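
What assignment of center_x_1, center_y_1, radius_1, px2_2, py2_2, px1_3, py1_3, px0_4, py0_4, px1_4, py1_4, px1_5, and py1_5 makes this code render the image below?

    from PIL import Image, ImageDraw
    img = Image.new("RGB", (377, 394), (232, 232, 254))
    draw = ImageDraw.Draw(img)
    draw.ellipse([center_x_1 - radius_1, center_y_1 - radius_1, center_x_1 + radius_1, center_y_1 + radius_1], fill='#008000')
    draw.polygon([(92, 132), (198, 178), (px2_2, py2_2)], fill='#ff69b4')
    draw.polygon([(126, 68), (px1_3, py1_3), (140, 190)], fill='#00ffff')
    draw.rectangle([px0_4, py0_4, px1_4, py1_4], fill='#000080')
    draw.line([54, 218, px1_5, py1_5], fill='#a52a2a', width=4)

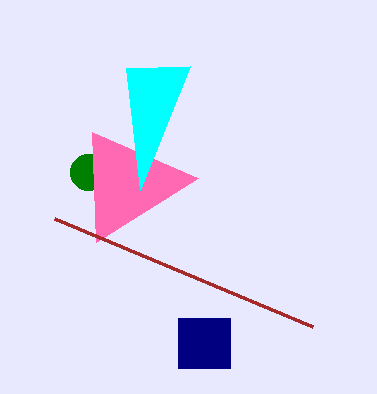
center_x_1 = 88; center_y_1 = 172; radius_1 = 18; px2_2 = 96; py2_2 = 242; px1_3 = 190; py1_3 = 66; px0_4 = 178; py0_4 = 318; px1_4 = 230; py1_4 = 368; px1_5 = 312; py1_5 = 326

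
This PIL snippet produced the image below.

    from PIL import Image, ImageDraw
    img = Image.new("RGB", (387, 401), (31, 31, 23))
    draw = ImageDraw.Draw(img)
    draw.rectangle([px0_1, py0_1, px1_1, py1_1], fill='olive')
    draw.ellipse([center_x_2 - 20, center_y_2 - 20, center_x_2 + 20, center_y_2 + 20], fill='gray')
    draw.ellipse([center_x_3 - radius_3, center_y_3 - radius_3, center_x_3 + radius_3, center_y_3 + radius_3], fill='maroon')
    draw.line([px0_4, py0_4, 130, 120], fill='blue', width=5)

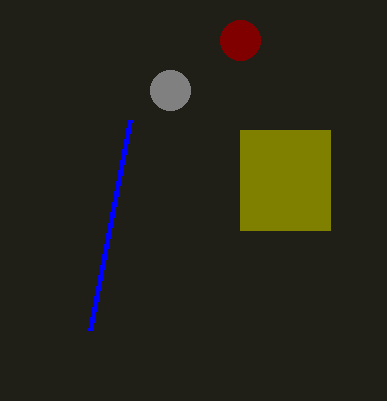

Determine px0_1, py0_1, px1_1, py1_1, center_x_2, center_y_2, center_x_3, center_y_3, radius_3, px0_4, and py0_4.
px0_1 = 240
py0_1 = 130
px1_1 = 330
py1_1 = 230
center_x_2 = 170
center_y_2 = 90
center_x_3 = 240
center_y_3 = 40
radius_3 = 20
px0_4 = 90
py0_4 = 330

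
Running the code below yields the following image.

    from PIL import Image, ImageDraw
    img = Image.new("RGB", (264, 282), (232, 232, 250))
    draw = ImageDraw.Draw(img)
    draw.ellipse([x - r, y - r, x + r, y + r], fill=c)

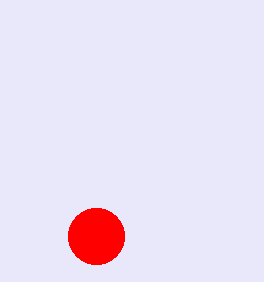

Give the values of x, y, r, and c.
x = 96
y = 236
r = 28
c = 'red'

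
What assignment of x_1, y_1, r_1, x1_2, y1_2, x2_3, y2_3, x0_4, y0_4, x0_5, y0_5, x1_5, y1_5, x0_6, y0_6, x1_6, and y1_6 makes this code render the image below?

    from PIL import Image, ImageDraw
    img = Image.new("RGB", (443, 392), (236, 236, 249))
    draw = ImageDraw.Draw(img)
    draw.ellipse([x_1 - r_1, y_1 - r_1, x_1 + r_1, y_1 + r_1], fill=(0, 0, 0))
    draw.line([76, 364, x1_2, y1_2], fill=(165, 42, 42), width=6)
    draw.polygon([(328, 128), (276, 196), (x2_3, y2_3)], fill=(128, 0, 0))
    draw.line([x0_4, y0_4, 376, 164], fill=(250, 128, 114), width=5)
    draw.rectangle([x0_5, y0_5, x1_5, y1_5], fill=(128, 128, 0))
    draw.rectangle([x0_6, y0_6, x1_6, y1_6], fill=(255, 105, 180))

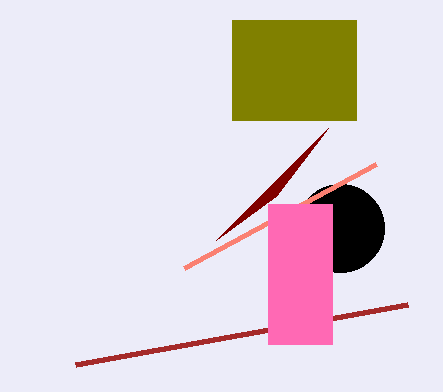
x_1 = 340
y_1 = 228
r_1 = 44
x1_2 = 408
y1_2 = 304
x2_3 = 216
y2_3 = 240
x0_4 = 184
y0_4 = 268
x0_5 = 232
y0_5 = 20
x1_5 = 356
y1_5 = 120
x0_6 = 268
y0_6 = 204
x1_6 = 332
y1_6 = 344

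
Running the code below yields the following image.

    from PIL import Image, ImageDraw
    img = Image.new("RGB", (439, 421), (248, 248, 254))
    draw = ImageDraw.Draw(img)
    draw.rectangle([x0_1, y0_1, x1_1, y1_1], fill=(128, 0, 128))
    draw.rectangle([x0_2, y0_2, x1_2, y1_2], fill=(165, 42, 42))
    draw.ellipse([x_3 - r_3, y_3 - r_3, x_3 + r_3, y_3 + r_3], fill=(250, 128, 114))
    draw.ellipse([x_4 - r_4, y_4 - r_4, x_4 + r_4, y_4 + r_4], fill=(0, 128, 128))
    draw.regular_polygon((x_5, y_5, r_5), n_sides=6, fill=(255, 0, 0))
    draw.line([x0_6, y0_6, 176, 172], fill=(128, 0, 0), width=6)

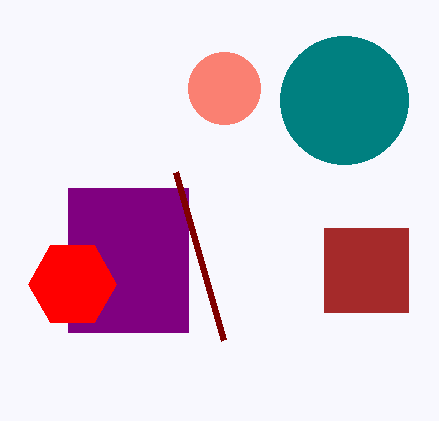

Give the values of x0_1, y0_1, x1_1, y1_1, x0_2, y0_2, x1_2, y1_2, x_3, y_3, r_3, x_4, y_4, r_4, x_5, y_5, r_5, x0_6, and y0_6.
x0_1 = 68; y0_1 = 188; x1_1 = 188; y1_1 = 332; x0_2 = 324; y0_2 = 228; x1_2 = 408; y1_2 = 312; x_3 = 224; y_3 = 88; r_3 = 36; x_4 = 344; y_4 = 100; r_4 = 64; x_5 = 72; y_5 = 284; r_5 = 44; x0_6 = 224; y0_6 = 340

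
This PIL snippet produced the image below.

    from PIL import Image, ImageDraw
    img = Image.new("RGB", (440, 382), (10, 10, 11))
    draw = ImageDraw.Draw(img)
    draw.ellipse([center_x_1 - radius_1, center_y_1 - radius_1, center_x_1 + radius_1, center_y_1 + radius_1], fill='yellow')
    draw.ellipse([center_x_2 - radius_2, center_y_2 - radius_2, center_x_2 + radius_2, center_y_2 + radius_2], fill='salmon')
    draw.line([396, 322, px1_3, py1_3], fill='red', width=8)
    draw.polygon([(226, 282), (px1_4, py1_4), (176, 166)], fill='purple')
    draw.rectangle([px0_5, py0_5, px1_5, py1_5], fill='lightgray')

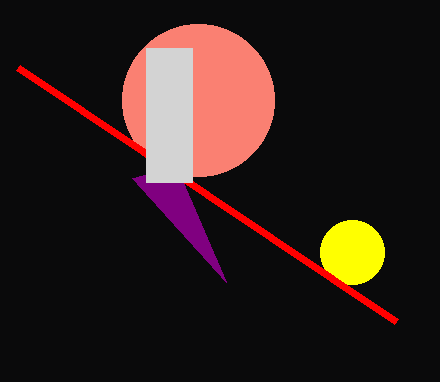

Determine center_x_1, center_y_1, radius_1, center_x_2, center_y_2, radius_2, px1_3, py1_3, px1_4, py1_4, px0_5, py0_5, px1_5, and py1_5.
center_x_1 = 352
center_y_1 = 252
radius_1 = 32
center_x_2 = 198
center_y_2 = 100
radius_2 = 76
px1_3 = 18
py1_3 = 68
px1_4 = 132
py1_4 = 178
px0_5 = 146
py0_5 = 48
px1_5 = 192
py1_5 = 182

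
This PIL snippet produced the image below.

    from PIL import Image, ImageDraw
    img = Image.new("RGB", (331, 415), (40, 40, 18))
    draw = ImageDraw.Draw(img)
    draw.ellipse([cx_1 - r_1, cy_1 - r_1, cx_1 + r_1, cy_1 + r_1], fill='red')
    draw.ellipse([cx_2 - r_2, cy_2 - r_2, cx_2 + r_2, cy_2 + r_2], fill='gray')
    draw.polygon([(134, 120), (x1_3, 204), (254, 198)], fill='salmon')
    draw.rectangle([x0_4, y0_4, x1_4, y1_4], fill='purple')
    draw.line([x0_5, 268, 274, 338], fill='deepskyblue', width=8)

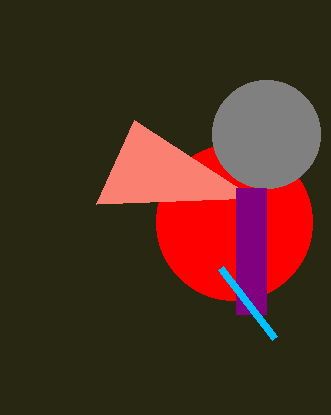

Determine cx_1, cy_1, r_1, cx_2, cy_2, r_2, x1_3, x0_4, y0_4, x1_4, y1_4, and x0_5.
cx_1 = 234, cy_1 = 222, r_1 = 78, cx_2 = 266, cy_2 = 134, r_2 = 54, x1_3 = 96, x0_4 = 236, y0_4 = 188, x1_4 = 266, y1_4 = 314, x0_5 = 220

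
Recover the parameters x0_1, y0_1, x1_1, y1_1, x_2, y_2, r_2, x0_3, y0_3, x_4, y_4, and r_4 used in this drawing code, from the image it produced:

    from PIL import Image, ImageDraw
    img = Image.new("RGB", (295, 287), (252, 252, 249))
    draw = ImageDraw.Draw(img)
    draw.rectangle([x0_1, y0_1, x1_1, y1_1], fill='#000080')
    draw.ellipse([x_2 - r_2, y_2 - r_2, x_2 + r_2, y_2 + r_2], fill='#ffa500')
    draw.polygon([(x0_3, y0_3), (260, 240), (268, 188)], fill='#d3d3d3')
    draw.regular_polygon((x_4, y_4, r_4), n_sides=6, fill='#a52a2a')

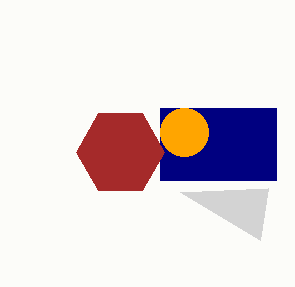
x0_1 = 160
y0_1 = 108
x1_1 = 276
y1_1 = 180
x_2 = 184
y_2 = 132
r_2 = 24
x0_3 = 180
y0_3 = 192
x_4 = 120
y_4 = 152
r_4 = 44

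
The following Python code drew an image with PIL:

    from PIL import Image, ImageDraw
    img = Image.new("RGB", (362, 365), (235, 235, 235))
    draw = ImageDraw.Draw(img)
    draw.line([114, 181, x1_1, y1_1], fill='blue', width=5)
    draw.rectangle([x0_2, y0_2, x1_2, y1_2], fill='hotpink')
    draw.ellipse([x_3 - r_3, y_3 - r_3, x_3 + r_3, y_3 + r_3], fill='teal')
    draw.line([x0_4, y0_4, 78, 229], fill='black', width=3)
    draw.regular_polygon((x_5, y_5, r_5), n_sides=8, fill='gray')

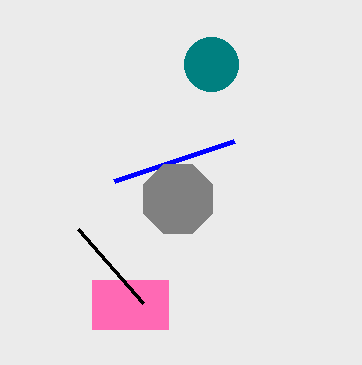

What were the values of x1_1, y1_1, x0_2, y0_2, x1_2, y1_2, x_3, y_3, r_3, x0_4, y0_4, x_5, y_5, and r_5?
x1_1 = 234, y1_1 = 141, x0_2 = 92, y0_2 = 280, x1_2 = 168, y1_2 = 329, x_3 = 211, y_3 = 64, r_3 = 27, x0_4 = 143, y0_4 = 303, x_5 = 178, y_5 = 199, r_5 = 37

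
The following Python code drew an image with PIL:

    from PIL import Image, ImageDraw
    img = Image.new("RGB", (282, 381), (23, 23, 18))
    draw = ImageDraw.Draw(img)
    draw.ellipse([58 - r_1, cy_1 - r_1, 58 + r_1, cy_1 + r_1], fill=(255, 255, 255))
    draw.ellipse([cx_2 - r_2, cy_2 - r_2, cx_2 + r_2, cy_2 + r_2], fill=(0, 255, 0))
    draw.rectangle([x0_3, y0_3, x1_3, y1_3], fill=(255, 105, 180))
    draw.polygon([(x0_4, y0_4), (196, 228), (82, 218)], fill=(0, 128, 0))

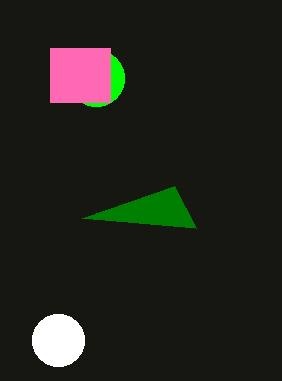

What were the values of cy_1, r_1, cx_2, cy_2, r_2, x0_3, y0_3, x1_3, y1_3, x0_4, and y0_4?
cy_1 = 340, r_1 = 26, cx_2 = 96, cy_2 = 78, r_2 = 28, x0_3 = 50, y0_3 = 48, x1_3 = 110, y1_3 = 102, x0_4 = 174, y0_4 = 186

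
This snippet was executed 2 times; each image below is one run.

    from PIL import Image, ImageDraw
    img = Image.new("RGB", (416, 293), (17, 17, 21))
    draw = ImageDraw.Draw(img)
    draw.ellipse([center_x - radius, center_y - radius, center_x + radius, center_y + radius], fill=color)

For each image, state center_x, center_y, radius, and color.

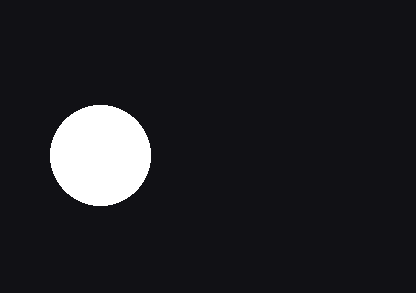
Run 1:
center_x = 100, center_y = 155, radius = 50, color = 'white'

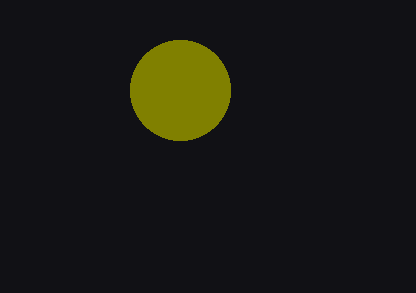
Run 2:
center_x = 180; center_y = 90; radius = 50; color = 'olive'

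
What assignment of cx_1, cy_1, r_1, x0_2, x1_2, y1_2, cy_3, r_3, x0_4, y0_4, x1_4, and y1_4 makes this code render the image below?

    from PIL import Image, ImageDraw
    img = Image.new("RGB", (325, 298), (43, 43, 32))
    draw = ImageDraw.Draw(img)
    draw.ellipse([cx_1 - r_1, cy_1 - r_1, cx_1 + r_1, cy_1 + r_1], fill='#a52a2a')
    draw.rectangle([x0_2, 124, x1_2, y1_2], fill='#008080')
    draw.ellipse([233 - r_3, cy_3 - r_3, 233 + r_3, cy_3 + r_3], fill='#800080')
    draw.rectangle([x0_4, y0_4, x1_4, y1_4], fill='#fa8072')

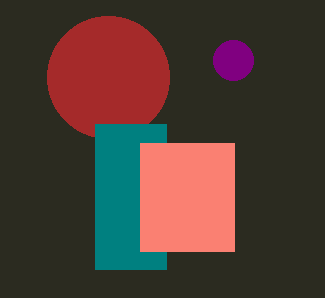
cx_1 = 108; cy_1 = 77; r_1 = 61; x0_2 = 95; x1_2 = 166; y1_2 = 269; cy_3 = 60; r_3 = 20; x0_4 = 140; y0_4 = 143; x1_4 = 234; y1_4 = 251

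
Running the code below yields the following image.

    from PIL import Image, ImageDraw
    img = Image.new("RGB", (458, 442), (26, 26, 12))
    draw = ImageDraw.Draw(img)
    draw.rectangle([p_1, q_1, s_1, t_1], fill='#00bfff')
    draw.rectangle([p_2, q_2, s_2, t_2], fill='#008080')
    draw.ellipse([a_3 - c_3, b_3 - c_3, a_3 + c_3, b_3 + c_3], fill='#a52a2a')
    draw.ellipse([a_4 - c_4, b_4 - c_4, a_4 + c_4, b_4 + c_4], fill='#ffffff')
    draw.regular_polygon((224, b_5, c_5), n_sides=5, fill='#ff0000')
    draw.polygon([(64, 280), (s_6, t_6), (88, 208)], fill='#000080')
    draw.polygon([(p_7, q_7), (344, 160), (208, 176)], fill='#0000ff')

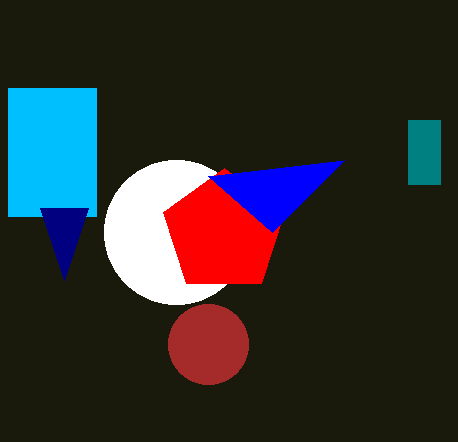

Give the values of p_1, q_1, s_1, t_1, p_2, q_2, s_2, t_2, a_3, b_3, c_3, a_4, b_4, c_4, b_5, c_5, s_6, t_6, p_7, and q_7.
p_1 = 8; q_1 = 88; s_1 = 96; t_1 = 216; p_2 = 408; q_2 = 120; s_2 = 440; t_2 = 184; a_3 = 208; b_3 = 344; c_3 = 40; a_4 = 176; b_4 = 232; c_4 = 72; b_5 = 232; c_5 = 64; s_6 = 40; t_6 = 208; p_7 = 272; q_7 = 232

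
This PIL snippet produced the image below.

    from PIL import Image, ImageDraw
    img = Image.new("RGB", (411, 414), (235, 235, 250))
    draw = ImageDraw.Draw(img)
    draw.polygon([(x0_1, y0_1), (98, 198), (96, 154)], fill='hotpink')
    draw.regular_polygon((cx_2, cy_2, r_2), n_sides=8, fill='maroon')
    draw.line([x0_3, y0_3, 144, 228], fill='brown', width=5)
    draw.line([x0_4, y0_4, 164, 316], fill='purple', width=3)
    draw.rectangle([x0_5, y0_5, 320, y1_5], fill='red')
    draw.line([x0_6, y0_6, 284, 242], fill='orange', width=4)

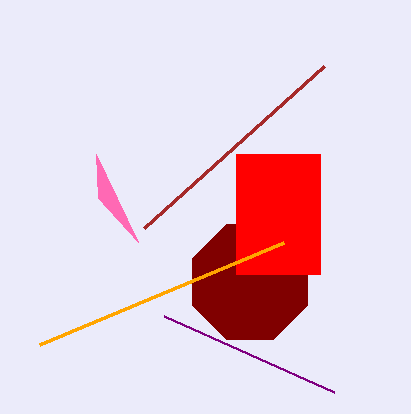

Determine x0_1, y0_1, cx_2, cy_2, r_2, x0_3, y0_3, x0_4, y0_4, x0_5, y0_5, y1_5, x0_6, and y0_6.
x0_1 = 138
y0_1 = 242
cx_2 = 250
cy_2 = 282
r_2 = 62
x0_3 = 324
y0_3 = 66
x0_4 = 334
y0_4 = 392
x0_5 = 236
y0_5 = 154
y1_5 = 274
x0_6 = 40
y0_6 = 344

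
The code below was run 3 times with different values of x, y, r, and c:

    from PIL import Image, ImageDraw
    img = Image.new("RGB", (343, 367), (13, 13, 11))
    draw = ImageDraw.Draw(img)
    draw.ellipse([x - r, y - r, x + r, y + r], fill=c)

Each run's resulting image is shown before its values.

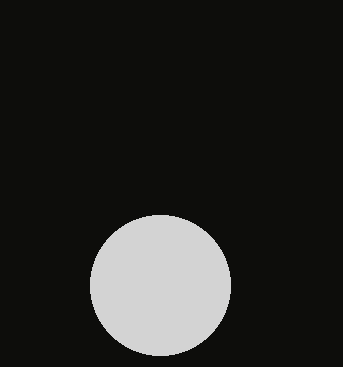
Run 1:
x = 160; y = 285; r = 70; c = 'lightgray'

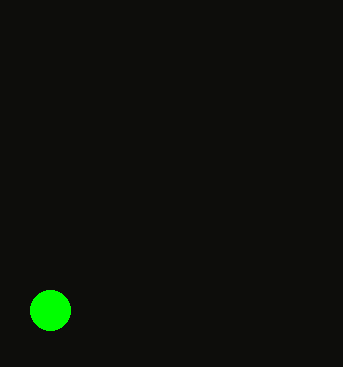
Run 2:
x = 50, y = 310, r = 20, c = 'lime'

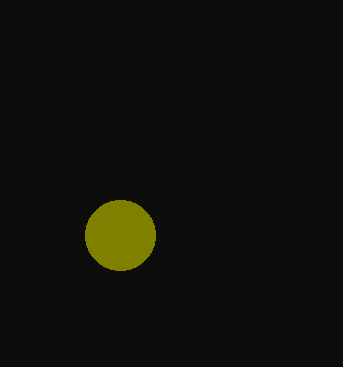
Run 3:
x = 120
y = 235
r = 35
c = 'olive'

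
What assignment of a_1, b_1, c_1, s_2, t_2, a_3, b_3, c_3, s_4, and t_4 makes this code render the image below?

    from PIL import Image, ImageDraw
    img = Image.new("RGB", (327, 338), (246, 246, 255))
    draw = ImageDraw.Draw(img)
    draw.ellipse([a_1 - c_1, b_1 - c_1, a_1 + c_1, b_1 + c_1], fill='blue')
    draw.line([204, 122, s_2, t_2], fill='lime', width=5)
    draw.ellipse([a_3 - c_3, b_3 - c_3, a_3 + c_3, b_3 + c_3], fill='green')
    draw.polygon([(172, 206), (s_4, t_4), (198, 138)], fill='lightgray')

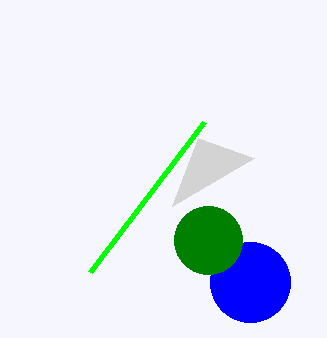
a_1 = 250, b_1 = 282, c_1 = 40, s_2 = 90, t_2 = 272, a_3 = 208, b_3 = 240, c_3 = 34, s_4 = 254, t_4 = 158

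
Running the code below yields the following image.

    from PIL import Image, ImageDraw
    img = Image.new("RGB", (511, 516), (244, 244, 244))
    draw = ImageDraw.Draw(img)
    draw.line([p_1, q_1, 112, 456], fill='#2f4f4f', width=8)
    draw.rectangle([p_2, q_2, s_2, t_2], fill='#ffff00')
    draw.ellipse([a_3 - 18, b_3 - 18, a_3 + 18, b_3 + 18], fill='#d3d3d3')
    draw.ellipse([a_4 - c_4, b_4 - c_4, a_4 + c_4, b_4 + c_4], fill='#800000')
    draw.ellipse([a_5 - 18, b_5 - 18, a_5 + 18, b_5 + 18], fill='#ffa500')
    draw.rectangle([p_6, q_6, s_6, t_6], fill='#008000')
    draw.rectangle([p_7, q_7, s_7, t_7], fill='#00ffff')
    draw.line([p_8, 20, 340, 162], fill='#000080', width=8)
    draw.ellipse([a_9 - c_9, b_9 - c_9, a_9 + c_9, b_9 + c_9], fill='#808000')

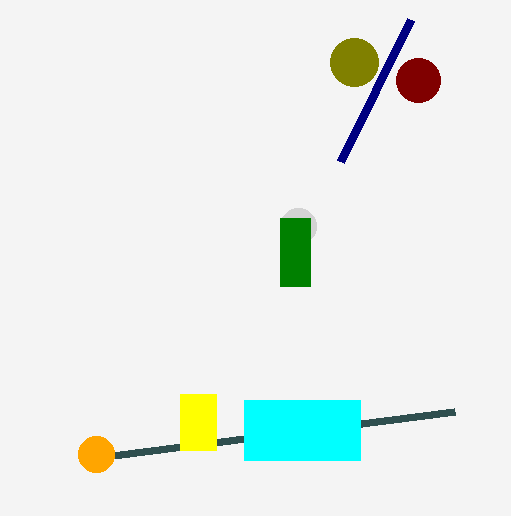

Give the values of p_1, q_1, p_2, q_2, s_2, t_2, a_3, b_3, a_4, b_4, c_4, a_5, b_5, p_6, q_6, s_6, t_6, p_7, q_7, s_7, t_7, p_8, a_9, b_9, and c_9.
p_1 = 454; q_1 = 412; p_2 = 180; q_2 = 394; s_2 = 216; t_2 = 450; a_3 = 298; b_3 = 226; a_4 = 418; b_4 = 80; c_4 = 22; a_5 = 96; b_5 = 454; p_6 = 280; q_6 = 218; s_6 = 310; t_6 = 286; p_7 = 244; q_7 = 400; s_7 = 360; t_7 = 460; p_8 = 410; a_9 = 354; b_9 = 62; c_9 = 24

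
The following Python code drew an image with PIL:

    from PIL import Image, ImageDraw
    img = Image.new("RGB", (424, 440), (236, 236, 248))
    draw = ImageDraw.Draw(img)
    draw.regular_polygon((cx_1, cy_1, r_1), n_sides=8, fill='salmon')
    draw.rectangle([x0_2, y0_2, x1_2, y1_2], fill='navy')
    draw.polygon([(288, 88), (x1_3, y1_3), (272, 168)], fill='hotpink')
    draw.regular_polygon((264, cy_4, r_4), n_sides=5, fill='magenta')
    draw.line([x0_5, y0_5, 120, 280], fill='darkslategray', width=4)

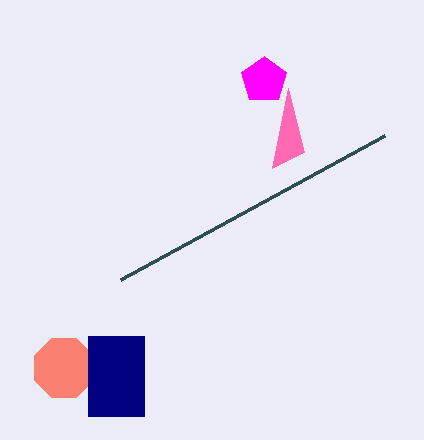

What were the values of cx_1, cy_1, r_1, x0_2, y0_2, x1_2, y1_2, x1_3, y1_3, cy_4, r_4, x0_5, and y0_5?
cx_1 = 64; cy_1 = 368; r_1 = 32; x0_2 = 88; y0_2 = 336; x1_2 = 144; y1_2 = 416; x1_3 = 304; y1_3 = 152; cy_4 = 80; r_4 = 24; x0_5 = 384; y0_5 = 136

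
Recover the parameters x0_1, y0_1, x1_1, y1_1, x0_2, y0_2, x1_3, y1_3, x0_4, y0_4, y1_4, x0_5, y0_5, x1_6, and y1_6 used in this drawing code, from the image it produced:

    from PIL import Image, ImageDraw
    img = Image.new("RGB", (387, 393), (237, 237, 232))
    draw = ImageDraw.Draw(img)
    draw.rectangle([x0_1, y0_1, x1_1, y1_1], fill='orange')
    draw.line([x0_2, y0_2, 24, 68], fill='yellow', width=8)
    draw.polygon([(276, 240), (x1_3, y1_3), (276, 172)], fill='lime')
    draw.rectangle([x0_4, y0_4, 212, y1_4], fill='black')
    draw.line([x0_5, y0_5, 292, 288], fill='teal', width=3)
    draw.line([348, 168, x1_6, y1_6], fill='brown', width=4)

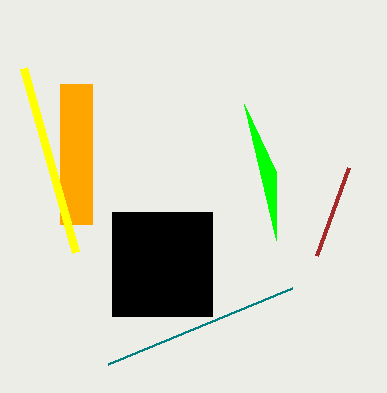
x0_1 = 60
y0_1 = 84
x1_1 = 92
y1_1 = 224
x0_2 = 76
y0_2 = 252
x1_3 = 244
y1_3 = 104
x0_4 = 112
y0_4 = 212
y1_4 = 316
x0_5 = 108
y0_5 = 364
x1_6 = 316
y1_6 = 256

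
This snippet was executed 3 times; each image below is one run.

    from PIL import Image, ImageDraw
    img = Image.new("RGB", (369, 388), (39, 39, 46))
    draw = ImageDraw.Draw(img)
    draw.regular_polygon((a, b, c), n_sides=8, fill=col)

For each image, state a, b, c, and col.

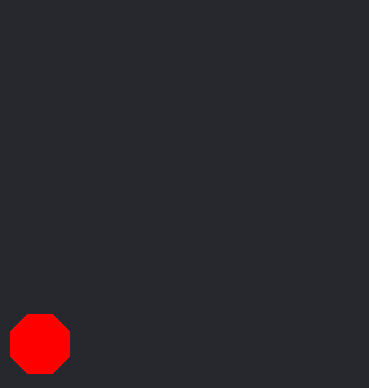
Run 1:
a = 40, b = 344, c = 32, col = 'red'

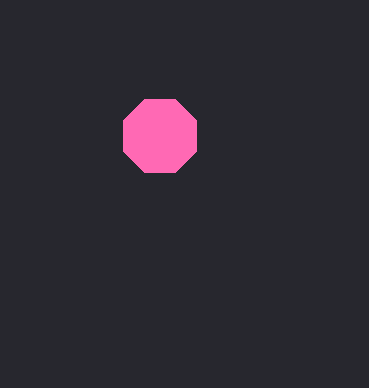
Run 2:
a = 160; b = 136; c = 40; col = 'hotpink'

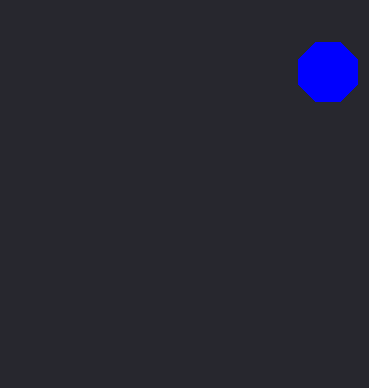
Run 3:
a = 328; b = 72; c = 32; col = 'blue'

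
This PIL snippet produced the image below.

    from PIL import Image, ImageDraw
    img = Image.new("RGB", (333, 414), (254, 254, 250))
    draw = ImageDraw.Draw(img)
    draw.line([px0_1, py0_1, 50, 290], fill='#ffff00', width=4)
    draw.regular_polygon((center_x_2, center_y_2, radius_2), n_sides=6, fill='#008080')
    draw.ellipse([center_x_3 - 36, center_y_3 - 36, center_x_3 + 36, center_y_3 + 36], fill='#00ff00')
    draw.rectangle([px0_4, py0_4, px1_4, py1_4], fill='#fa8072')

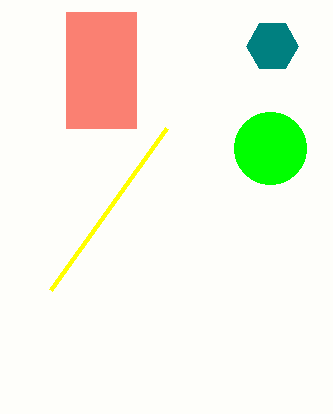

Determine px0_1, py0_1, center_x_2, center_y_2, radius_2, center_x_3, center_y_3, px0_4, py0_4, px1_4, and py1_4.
px0_1 = 166
py0_1 = 128
center_x_2 = 272
center_y_2 = 46
radius_2 = 26
center_x_3 = 270
center_y_3 = 148
px0_4 = 66
py0_4 = 12
px1_4 = 136
py1_4 = 128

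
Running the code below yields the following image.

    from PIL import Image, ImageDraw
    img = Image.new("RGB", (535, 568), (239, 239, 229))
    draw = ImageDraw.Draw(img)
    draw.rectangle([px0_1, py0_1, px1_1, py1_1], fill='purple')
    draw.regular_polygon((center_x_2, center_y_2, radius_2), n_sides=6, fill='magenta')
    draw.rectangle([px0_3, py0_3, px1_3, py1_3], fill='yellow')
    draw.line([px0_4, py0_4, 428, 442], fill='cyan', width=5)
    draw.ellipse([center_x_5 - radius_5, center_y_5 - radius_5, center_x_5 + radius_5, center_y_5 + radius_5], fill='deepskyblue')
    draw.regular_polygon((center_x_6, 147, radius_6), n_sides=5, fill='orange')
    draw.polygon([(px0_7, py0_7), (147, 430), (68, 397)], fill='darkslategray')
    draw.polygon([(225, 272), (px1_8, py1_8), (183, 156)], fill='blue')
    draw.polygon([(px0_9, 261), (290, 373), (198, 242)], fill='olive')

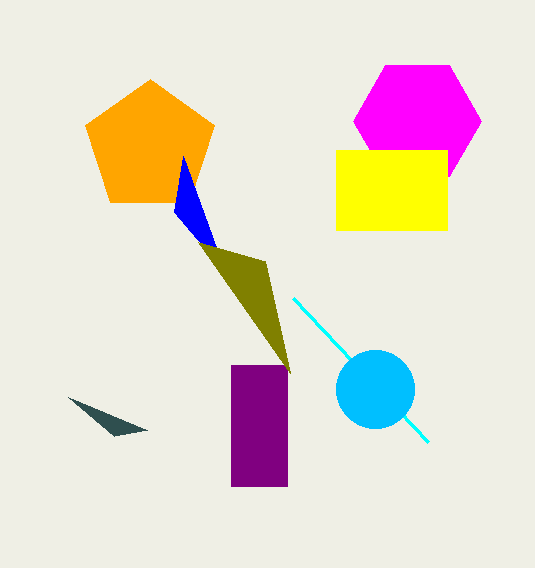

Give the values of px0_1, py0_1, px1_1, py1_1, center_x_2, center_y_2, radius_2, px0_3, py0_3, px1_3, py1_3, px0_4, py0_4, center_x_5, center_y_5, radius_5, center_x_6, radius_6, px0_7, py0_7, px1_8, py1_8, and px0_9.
px0_1 = 231, py0_1 = 365, px1_1 = 287, py1_1 = 486, center_x_2 = 417, center_y_2 = 121, radius_2 = 64, px0_3 = 336, py0_3 = 150, px1_3 = 447, py1_3 = 230, px0_4 = 293, py0_4 = 298, center_x_5 = 375, center_y_5 = 389, radius_5 = 39, center_x_6 = 150, radius_6 = 68, px0_7 = 114, py0_7 = 436, px1_8 = 174, py1_8 = 212, px0_9 = 265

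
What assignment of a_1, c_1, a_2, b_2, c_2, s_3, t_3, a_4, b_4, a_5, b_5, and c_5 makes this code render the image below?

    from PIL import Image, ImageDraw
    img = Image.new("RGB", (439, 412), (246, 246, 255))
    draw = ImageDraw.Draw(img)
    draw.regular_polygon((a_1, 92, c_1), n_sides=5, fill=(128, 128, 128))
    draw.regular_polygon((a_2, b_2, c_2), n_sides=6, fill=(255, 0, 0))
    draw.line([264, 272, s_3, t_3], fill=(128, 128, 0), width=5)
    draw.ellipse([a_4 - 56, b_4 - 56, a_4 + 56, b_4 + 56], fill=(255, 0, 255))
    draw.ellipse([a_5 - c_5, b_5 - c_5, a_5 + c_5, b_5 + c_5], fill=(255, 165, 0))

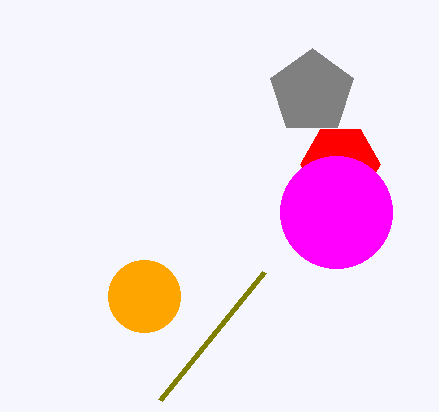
a_1 = 312; c_1 = 44; a_2 = 340; b_2 = 164; c_2 = 40; s_3 = 160; t_3 = 400; a_4 = 336; b_4 = 212; a_5 = 144; b_5 = 296; c_5 = 36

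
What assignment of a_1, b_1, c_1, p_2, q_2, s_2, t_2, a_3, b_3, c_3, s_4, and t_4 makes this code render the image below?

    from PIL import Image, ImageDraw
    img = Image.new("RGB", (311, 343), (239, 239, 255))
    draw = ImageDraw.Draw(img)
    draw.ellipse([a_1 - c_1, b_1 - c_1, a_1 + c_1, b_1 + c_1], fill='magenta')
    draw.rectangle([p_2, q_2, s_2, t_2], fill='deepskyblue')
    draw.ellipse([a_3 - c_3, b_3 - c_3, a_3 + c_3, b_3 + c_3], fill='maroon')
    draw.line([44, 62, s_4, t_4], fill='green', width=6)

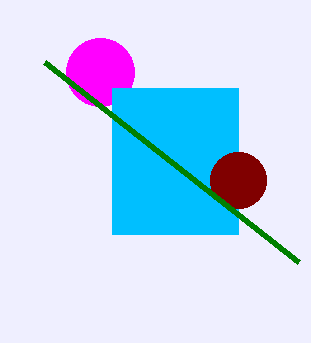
a_1 = 100; b_1 = 72; c_1 = 34; p_2 = 112; q_2 = 88; s_2 = 238; t_2 = 234; a_3 = 238; b_3 = 180; c_3 = 28; s_4 = 298; t_4 = 262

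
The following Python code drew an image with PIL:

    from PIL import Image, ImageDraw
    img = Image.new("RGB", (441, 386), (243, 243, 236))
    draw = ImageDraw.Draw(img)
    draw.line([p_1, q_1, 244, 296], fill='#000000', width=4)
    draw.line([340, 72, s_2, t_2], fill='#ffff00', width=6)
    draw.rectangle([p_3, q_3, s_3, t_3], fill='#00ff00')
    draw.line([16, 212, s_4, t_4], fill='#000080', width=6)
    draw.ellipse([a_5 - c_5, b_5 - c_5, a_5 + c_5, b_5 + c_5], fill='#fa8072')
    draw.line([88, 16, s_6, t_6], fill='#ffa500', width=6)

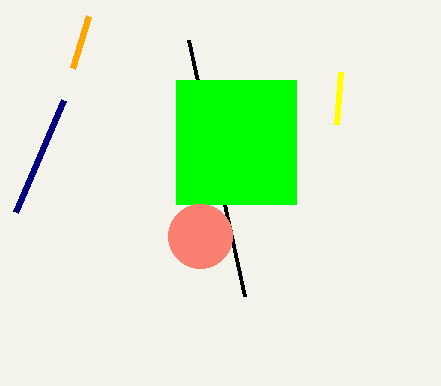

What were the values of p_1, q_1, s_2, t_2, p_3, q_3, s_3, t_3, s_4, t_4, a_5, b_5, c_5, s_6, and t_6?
p_1 = 188, q_1 = 40, s_2 = 336, t_2 = 124, p_3 = 176, q_3 = 80, s_3 = 296, t_3 = 204, s_4 = 64, t_4 = 100, a_5 = 200, b_5 = 236, c_5 = 32, s_6 = 72, t_6 = 68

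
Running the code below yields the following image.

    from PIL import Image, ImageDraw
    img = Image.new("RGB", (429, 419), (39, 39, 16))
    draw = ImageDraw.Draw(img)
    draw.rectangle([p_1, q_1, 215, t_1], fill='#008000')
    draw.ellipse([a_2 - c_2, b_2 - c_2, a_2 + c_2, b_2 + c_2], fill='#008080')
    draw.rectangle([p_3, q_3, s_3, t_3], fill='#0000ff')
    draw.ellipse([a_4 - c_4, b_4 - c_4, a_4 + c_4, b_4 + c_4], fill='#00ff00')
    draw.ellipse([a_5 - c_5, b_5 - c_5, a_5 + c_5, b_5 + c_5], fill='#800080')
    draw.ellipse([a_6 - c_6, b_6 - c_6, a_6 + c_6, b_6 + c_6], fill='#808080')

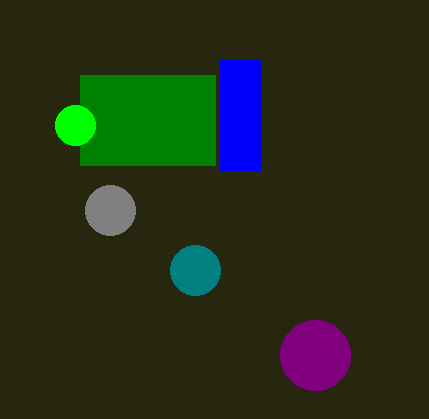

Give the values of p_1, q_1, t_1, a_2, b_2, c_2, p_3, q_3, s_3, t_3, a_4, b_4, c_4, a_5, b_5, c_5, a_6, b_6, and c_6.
p_1 = 80; q_1 = 75; t_1 = 165; a_2 = 195; b_2 = 270; c_2 = 25; p_3 = 220; q_3 = 60; s_3 = 260; t_3 = 170; a_4 = 75; b_4 = 125; c_4 = 20; a_5 = 315; b_5 = 355; c_5 = 35; a_6 = 110; b_6 = 210; c_6 = 25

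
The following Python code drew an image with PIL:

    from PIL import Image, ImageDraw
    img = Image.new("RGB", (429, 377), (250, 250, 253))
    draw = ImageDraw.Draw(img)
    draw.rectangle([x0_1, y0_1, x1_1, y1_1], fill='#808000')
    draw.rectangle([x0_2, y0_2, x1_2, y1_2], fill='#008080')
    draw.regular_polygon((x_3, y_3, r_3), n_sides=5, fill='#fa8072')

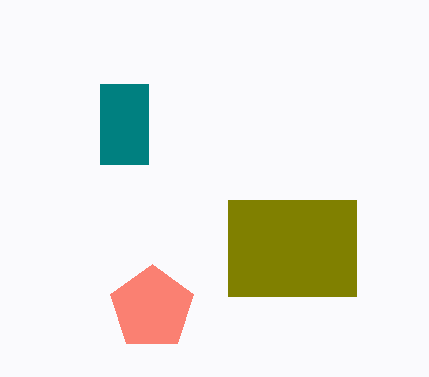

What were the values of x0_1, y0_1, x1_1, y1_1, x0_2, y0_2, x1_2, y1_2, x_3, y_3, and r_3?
x0_1 = 228
y0_1 = 200
x1_1 = 356
y1_1 = 296
x0_2 = 100
y0_2 = 84
x1_2 = 148
y1_2 = 164
x_3 = 152
y_3 = 308
r_3 = 44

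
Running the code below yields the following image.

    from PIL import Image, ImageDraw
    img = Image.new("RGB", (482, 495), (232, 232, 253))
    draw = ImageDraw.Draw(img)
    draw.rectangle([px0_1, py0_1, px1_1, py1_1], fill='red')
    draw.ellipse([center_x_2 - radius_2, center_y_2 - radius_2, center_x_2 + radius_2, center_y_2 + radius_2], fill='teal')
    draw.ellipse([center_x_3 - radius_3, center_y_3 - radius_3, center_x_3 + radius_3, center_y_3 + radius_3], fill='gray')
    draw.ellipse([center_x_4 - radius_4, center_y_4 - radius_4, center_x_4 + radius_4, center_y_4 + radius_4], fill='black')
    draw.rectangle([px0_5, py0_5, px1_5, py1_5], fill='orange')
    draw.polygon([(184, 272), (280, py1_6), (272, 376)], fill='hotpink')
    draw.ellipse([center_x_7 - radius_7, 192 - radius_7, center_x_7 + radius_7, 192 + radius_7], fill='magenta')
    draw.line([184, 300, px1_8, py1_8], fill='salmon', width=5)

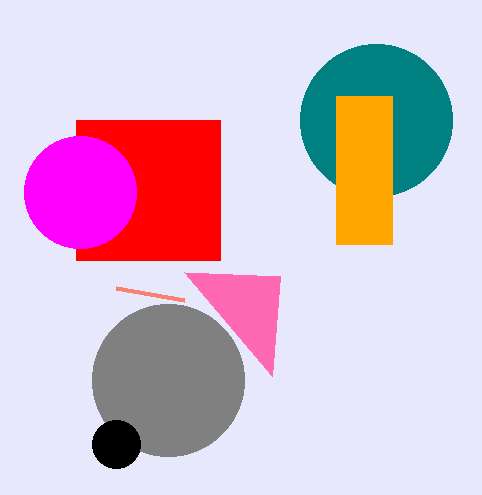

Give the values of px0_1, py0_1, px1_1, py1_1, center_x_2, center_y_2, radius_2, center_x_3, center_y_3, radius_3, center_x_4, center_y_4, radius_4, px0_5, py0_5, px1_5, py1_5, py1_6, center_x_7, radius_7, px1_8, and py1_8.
px0_1 = 76; py0_1 = 120; px1_1 = 220; py1_1 = 260; center_x_2 = 376; center_y_2 = 120; radius_2 = 76; center_x_3 = 168; center_y_3 = 380; radius_3 = 76; center_x_4 = 116; center_y_4 = 444; radius_4 = 24; px0_5 = 336; py0_5 = 96; px1_5 = 392; py1_5 = 244; py1_6 = 276; center_x_7 = 80; radius_7 = 56; px1_8 = 116; py1_8 = 288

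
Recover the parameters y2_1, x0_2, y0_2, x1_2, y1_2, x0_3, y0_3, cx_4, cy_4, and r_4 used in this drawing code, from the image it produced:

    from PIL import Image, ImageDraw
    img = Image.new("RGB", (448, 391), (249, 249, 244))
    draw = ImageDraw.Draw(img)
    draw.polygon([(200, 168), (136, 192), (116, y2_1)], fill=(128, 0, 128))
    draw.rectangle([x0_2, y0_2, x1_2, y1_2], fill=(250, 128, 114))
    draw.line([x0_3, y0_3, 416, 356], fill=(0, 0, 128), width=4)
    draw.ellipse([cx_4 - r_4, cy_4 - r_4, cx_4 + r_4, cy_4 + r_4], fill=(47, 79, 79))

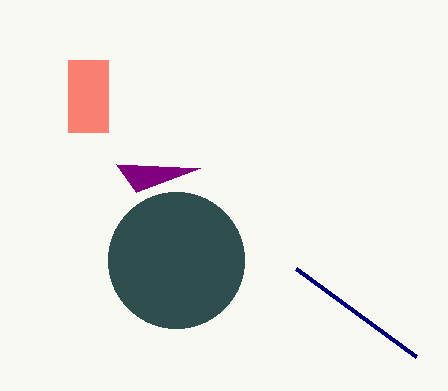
y2_1 = 164; x0_2 = 68; y0_2 = 60; x1_2 = 108; y1_2 = 132; x0_3 = 296; y0_3 = 268; cx_4 = 176; cy_4 = 260; r_4 = 68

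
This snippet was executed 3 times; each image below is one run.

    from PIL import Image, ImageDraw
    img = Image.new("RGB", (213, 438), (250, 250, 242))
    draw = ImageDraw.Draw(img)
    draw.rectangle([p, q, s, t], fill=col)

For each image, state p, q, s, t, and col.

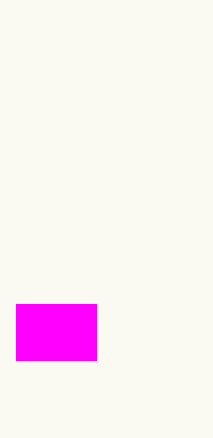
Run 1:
p = 16
q = 304
s = 96
t = 360
col = 'magenta'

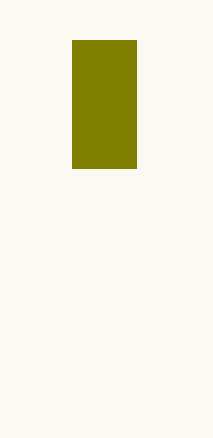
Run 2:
p = 72, q = 40, s = 136, t = 168, col = 'olive'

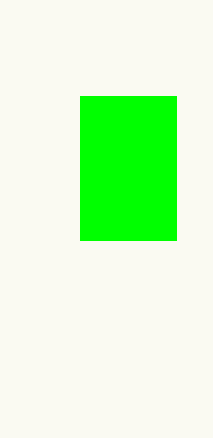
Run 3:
p = 80, q = 96, s = 176, t = 240, col = 'lime'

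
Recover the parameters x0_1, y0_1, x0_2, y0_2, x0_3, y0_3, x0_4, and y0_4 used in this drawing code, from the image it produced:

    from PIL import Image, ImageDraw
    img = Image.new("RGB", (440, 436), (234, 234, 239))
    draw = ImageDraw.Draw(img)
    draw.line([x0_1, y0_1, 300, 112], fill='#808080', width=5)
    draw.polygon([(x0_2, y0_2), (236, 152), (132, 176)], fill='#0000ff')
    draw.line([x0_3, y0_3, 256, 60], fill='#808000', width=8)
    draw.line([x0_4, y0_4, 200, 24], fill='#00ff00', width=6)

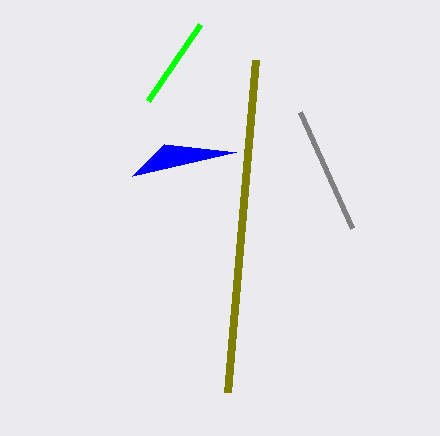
x0_1 = 352, y0_1 = 228, x0_2 = 164, y0_2 = 144, x0_3 = 228, y0_3 = 392, x0_4 = 148, y0_4 = 100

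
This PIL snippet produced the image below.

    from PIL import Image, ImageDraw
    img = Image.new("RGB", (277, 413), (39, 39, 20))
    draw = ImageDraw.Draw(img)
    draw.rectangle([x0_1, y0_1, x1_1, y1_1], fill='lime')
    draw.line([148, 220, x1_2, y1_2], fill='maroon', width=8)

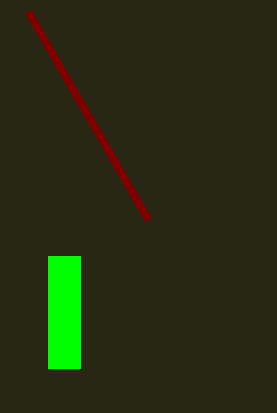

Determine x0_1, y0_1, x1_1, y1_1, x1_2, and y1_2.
x0_1 = 48, y0_1 = 256, x1_1 = 80, y1_1 = 368, x1_2 = 28, y1_2 = 12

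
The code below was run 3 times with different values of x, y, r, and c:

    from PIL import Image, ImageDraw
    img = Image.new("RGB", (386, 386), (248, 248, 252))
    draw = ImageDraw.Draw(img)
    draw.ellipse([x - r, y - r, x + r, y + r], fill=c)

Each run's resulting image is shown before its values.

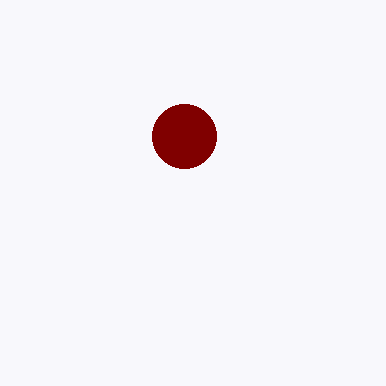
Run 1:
x = 184; y = 136; r = 32; c = 'maroon'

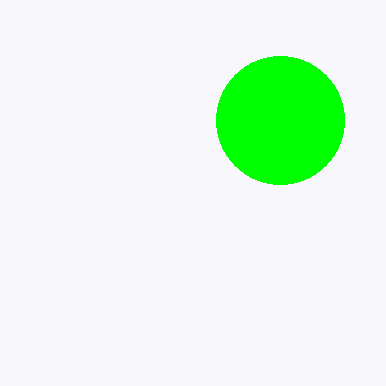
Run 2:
x = 280, y = 120, r = 64, c = 'lime'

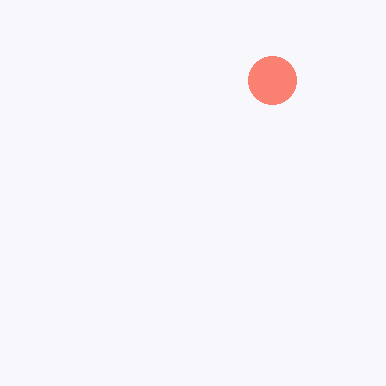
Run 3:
x = 272; y = 80; r = 24; c = 'salmon'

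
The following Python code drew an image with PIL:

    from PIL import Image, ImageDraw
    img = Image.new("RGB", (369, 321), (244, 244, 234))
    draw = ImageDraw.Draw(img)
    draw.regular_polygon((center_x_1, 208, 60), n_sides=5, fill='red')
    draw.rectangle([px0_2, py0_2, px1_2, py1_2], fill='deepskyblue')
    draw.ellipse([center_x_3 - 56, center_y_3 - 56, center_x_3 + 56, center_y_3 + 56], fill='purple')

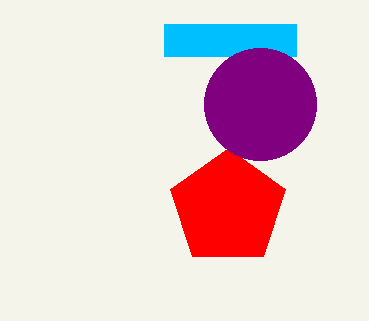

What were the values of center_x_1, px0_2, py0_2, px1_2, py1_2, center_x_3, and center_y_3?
center_x_1 = 228, px0_2 = 164, py0_2 = 24, px1_2 = 296, py1_2 = 56, center_x_3 = 260, center_y_3 = 104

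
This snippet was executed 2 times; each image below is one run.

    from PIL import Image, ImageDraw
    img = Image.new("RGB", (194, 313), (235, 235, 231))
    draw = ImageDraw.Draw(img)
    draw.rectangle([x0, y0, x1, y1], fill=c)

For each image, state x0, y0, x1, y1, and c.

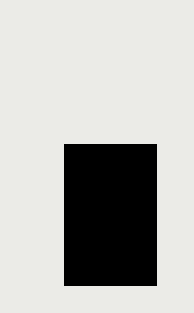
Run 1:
x0 = 64, y0 = 144, x1 = 156, y1 = 285, c = 'black'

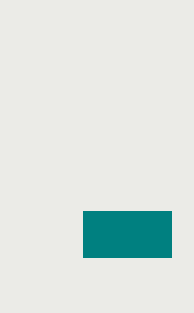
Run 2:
x0 = 83, y0 = 211, x1 = 171, y1 = 257, c = 'teal'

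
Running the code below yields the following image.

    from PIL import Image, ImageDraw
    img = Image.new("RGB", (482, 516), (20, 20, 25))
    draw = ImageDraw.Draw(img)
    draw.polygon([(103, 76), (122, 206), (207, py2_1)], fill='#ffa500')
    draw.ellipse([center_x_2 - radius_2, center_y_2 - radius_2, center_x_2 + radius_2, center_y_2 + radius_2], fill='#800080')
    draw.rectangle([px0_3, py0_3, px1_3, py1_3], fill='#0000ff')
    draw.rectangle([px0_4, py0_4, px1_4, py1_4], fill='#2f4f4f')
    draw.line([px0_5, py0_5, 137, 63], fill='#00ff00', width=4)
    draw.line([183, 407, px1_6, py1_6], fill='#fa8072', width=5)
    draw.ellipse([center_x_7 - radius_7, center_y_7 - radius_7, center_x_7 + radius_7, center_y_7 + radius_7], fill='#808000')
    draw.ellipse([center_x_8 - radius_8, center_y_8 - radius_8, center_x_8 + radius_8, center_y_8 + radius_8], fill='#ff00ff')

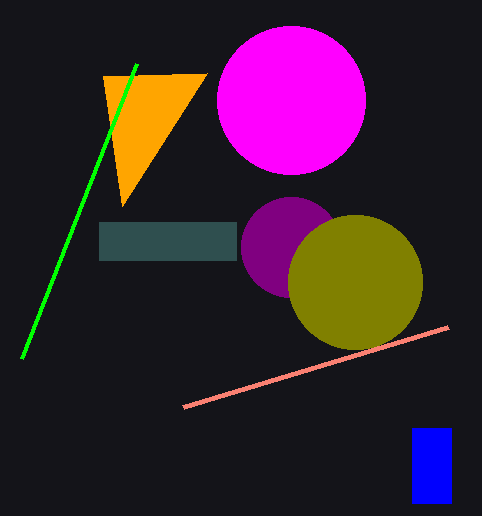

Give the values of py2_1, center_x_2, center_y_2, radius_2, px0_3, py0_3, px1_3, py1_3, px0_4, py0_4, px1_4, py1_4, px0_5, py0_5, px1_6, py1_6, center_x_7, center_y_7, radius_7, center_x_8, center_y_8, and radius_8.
py2_1 = 73
center_x_2 = 291
center_y_2 = 247
radius_2 = 50
px0_3 = 412
py0_3 = 428
px1_3 = 451
py1_3 = 503
px0_4 = 99
py0_4 = 222
px1_4 = 236
py1_4 = 260
px0_5 = 22
py0_5 = 358
px1_6 = 448
py1_6 = 327
center_x_7 = 355
center_y_7 = 282
radius_7 = 67
center_x_8 = 291
center_y_8 = 100
radius_8 = 74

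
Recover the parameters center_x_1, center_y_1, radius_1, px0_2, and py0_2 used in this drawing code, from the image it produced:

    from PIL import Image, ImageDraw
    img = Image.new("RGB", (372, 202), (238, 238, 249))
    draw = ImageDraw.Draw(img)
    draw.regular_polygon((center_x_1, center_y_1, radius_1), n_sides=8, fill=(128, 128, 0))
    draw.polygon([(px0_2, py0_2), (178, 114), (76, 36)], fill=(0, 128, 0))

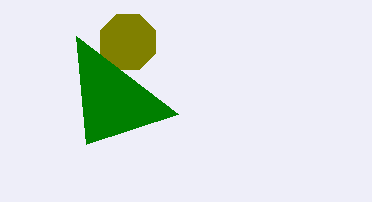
center_x_1 = 128
center_y_1 = 42
radius_1 = 30
px0_2 = 86
py0_2 = 144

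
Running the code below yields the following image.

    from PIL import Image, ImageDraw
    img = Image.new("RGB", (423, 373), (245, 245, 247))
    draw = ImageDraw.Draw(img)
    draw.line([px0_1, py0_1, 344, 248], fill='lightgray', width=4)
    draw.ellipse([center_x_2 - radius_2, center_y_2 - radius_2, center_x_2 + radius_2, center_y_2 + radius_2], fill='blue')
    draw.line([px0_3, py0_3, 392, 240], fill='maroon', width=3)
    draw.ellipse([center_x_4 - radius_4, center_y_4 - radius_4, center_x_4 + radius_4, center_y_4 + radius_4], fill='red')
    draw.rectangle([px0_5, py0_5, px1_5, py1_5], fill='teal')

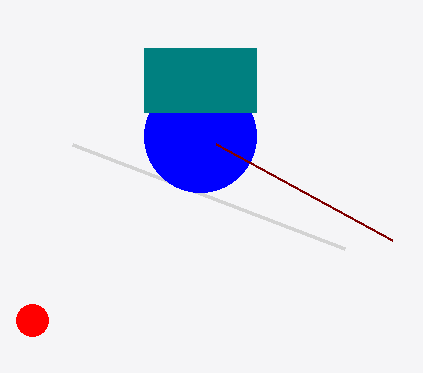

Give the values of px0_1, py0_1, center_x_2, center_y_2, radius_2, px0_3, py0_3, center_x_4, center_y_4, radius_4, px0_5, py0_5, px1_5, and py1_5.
px0_1 = 72
py0_1 = 144
center_x_2 = 200
center_y_2 = 136
radius_2 = 56
px0_3 = 216
py0_3 = 144
center_x_4 = 32
center_y_4 = 320
radius_4 = 16
px0_5 = 144
py0_5 = 48
px1_5 = 256
py1_5 = 112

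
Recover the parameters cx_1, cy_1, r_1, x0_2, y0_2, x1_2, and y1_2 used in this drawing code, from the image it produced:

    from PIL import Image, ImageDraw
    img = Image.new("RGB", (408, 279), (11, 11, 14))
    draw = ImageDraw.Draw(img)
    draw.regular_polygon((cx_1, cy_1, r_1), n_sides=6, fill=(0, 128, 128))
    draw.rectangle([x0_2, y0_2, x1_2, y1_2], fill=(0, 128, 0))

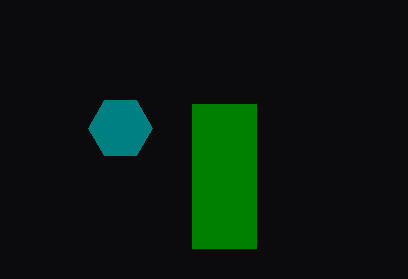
cx_1 = 120; cy_1 = 128; r_1 = 32; x0_2 = 192; y0_2 = 104; x1_2 = 256; y1_2 = 248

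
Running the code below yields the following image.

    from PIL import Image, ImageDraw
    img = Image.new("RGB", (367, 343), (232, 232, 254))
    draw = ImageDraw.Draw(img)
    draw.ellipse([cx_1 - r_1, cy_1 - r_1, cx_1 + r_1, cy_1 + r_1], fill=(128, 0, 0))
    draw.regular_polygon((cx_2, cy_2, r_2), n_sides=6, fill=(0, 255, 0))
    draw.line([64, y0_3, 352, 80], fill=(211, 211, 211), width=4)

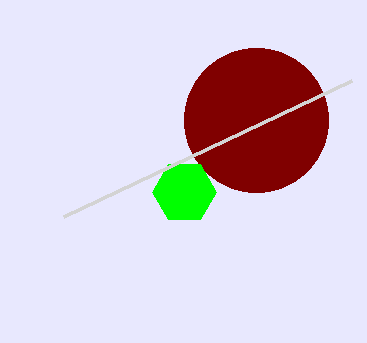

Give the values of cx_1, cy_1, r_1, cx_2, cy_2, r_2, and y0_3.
cx_1 = 256; cy_1 = 120; r_1 = 72; cx_2 = 184; cy_2 = 192; r_2 = 32; y0_3 = 216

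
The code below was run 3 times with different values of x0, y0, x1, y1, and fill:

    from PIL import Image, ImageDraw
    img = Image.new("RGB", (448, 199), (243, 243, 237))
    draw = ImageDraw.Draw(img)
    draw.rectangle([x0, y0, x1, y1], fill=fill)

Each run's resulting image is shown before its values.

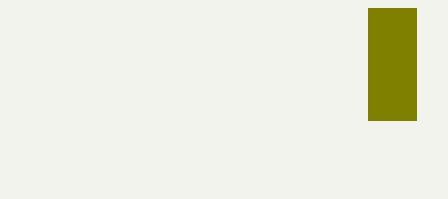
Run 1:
x0 = 368; y0 = 8; x1 = 416; y1 = 120; fill = 'olive'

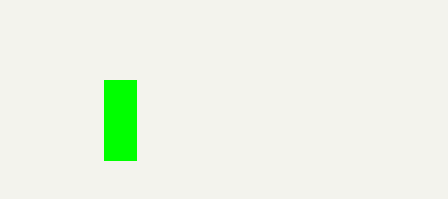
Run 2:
x0 = 104, y0 = 80, x1 = 136, y1 = 160, fill = 'lime'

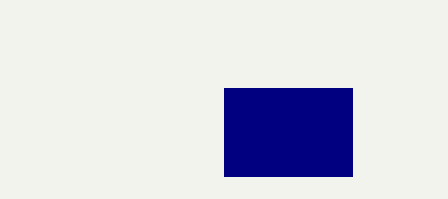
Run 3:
x0 = 224
y0 = 88
x1 = 352
y1 = 176
fill = 'navy'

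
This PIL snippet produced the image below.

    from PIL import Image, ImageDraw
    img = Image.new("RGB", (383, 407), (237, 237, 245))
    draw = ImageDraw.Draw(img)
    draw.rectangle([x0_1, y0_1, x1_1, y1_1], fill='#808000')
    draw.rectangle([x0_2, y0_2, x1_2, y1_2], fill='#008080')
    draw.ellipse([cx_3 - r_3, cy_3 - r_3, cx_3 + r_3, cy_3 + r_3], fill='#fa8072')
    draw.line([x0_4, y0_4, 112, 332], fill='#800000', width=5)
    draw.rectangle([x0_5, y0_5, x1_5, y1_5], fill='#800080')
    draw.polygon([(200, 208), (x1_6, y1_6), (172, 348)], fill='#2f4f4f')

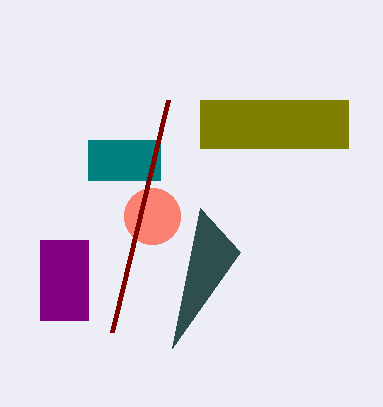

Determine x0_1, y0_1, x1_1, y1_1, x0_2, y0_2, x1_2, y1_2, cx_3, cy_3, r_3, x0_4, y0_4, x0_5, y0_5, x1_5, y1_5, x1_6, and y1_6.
x0_1 = 200, y0_1 = 100, x1_1 = 348, y1_1 = 148, x0_2 = 88, y0_2 = 140, x1_2 = 160, y1_2 = 180, cx_3 = 152, cy_3 = 216, r_3 = 28, x0_4 = 168, y0_4 = 100, x0_5 = 40, y0_5 = 240, x1_5 = 88, y1_5 = 320, x1_6 = 240, y1_6 = 252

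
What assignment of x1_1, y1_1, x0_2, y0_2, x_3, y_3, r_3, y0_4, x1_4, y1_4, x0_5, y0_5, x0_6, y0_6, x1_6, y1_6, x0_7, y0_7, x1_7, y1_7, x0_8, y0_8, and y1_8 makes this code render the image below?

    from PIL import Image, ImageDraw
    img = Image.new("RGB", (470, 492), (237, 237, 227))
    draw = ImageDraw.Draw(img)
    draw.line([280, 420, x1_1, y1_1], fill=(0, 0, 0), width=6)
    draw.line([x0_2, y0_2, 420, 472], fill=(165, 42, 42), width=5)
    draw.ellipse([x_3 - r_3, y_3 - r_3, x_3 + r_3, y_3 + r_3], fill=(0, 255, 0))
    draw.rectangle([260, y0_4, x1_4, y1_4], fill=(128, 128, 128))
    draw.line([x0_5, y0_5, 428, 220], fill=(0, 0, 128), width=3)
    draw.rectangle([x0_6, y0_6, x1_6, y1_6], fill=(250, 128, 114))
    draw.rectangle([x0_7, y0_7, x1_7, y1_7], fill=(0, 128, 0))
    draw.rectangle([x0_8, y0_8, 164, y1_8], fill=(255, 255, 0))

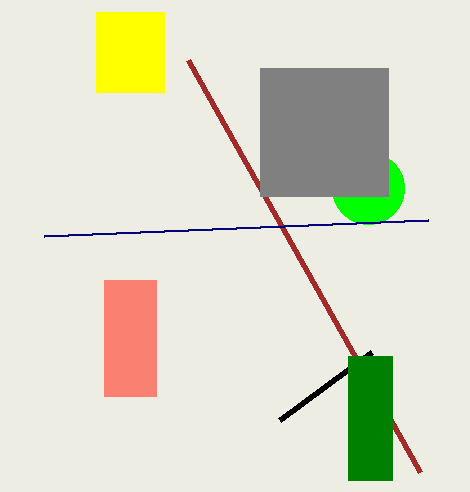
x1_1 = 372, y1_1 = 352, x0_2 = 188, y0_2 = 60, x_3 = 368, y_3 = 188, r_3 = 36, y0_4 = 68, x1_4 = 388, y1_4 = 196, x0_5 = 44, y0_5 = 236, x0_6 = 104, y0_6 = 280, x1_6 = 156, y1_6 = 396, x0_7 = 348, y0_7 = 356, x1_7 = 392, y1_7 = 480, x0_8 = 96, y0_8 = 12, y1_8 = 92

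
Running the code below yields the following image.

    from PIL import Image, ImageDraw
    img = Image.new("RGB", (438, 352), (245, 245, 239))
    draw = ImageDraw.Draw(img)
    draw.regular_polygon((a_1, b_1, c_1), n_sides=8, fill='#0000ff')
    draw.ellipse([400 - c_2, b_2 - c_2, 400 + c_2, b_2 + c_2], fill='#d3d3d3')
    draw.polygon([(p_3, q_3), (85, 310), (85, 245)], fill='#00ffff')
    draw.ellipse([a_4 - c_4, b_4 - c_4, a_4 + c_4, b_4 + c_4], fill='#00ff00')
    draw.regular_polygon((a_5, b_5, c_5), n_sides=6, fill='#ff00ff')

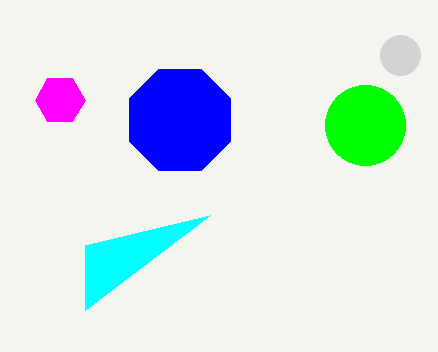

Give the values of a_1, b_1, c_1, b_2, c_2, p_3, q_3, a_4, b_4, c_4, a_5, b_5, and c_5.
a_1 = 180, b_1 = 120, c_1 = 55, b_2 = 55, c_2 = 20, p_3 = 210, q_3 = 215, a_4 = 365, b_4 = 125, c_4 = 40, a_5 = 60, b_5 = 100, c_5 = 25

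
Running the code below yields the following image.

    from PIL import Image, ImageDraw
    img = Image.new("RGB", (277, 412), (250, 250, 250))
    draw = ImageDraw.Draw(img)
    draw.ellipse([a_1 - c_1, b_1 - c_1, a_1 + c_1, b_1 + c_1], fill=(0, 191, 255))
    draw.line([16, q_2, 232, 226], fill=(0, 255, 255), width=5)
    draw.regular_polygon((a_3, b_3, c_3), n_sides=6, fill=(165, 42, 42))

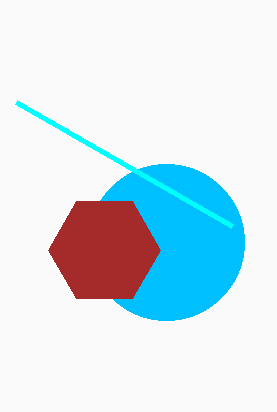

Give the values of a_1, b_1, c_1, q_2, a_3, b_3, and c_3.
a_1 = 166
b_1 = 242
c_1 = 78
q_2 = 102
a_3 = 104
b_3 = 250
c_3 = 56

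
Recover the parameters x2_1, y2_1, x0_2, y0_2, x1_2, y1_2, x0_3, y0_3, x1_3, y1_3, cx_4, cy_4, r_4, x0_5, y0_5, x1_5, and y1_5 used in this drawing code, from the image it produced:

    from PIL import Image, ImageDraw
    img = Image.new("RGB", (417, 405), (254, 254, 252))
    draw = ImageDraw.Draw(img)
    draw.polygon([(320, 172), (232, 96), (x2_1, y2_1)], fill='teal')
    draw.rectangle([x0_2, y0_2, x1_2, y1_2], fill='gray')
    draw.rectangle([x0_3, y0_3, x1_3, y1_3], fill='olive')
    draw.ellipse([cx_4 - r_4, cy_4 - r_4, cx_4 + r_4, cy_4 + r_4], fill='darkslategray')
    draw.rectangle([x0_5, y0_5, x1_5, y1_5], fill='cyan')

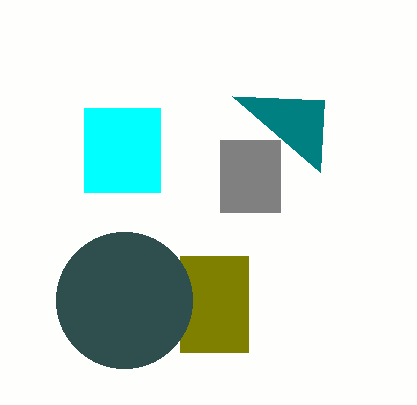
x2_1 = 324, y2_1 = 100, x0_2 = 220, y0_2 = 140, x1_2 = 280, y1_2 = 212, x0_3 = 180, y0_3 = 256, x1_3 = 248, y1_3 = 352, cx_4 = 124, cy_4 = 300, r_4 = 68, x0_5 = 84, y0_5 = 108, x1_5 = 160, y1_5 = 192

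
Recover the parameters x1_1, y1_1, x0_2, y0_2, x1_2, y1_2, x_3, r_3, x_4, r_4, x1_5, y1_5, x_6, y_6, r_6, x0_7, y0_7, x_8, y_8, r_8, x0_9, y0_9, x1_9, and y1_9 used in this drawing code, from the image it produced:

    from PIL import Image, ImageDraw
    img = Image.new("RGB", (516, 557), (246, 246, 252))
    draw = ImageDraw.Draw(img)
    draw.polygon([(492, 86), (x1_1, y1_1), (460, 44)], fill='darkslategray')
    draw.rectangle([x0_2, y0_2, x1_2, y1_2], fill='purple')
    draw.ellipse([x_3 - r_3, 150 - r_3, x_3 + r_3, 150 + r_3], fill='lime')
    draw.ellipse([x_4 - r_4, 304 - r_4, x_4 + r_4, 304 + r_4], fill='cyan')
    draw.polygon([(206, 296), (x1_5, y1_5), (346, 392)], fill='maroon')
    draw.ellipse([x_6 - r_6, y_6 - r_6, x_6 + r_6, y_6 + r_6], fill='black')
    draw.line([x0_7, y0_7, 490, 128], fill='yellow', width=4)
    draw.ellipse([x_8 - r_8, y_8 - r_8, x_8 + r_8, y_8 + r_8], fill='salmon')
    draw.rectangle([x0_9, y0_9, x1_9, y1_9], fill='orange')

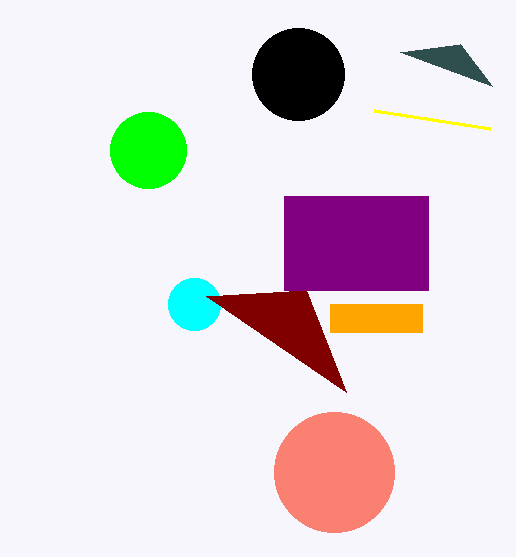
x1_1 = 400
y1_1 = 52
x0_2 = 284
y0_2 = 196
x1_2 = 428
y1_2 = 290
x_3 = 148
r_3 = 38
x_4 = 194
r_4 = 26
x1_5 = 306
y1_5 = 290
x_6 = 298
y_6 = 74
r_6 = 46
x0_7 = 374
y0_7 = 110
x_8 = 334
y_8 = 472
r_8 = 60
x0_9 = 330
y0_9 = 304
x1_9 = 422
y1_9 = 332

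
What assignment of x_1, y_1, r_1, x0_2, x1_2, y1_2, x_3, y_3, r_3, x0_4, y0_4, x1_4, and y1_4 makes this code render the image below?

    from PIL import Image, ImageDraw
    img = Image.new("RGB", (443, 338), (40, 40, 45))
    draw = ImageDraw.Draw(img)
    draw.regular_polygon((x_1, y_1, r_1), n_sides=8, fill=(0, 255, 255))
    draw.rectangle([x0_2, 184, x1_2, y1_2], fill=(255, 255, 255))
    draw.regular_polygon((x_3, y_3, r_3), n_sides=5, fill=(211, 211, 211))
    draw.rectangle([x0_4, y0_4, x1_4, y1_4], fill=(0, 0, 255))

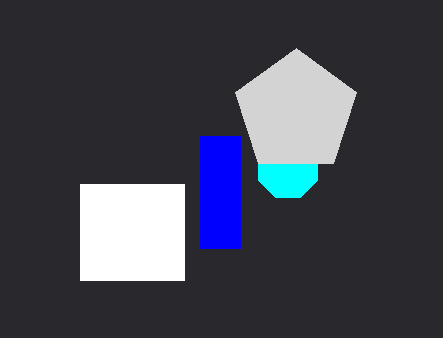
x_1 = 288, y_1 = 168, r_1 = 32, x0_2 = 80, x1_2 = 184, y1_2 = 280, x_3 = 296, y_3 = 112, r_3 = 64, x0_4 = 200, y0_4 = 136, x1_4 = 240, y1_4 = 248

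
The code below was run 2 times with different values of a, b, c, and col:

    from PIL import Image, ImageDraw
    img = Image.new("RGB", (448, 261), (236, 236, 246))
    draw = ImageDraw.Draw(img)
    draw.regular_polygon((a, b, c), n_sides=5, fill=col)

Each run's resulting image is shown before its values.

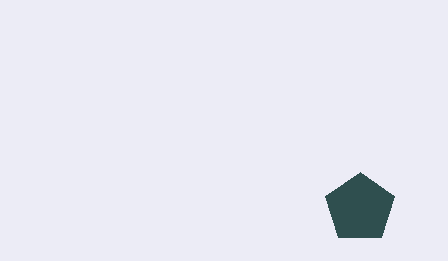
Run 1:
a = 360; b = 208; c = 36; col = 'darkslategray'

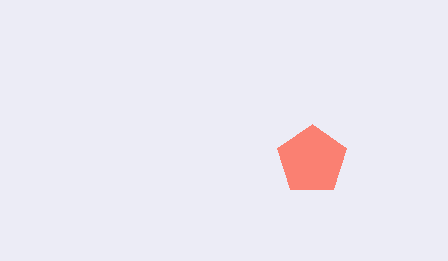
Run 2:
a = 312; b = 160; c = 36; col = 'salmon'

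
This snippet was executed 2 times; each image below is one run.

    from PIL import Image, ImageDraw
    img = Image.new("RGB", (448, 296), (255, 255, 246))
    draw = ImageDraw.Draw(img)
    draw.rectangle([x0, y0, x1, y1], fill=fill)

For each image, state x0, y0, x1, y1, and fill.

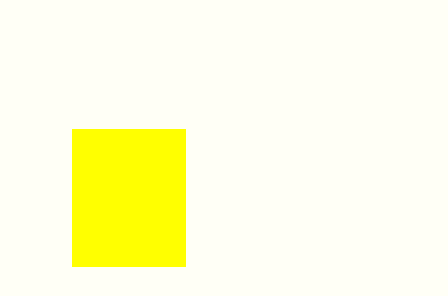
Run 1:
x0 = 72, y0 = 129, x1 = 185, y1 = 266, fill = 'yellow'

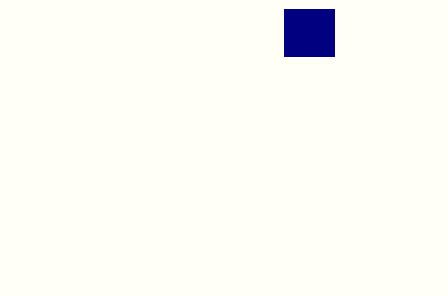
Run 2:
x0 = 284
y0 = 9
x1 = 334
y1 = 56
fill = 'navy'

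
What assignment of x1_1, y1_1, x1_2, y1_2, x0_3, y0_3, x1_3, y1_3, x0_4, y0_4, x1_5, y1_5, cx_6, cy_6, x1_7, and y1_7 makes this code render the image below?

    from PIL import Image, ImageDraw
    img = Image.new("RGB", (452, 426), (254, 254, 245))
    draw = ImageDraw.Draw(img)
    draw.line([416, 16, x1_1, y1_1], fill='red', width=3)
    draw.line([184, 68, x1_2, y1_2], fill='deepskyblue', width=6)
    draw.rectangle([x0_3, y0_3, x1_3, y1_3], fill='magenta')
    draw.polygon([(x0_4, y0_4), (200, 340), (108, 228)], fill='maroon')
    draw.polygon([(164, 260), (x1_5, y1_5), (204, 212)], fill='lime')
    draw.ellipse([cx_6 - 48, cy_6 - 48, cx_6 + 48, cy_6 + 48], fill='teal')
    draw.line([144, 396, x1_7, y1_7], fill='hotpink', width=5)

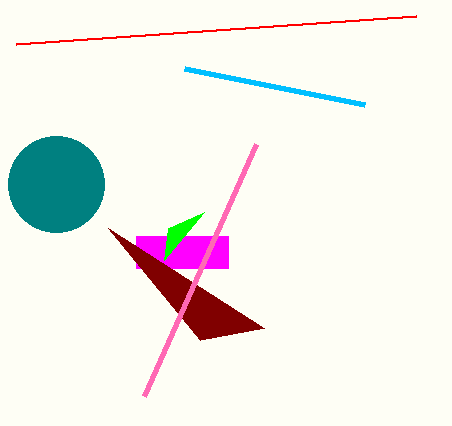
x1_1 = 16; y1_1 = 44; x1_2 = 364; y1_2 = 104; x0_3 = 136; y0_3 = 236; x1_3 = 228; y1_3 = 268; x0_4 = 264; y0_4 = 328; x1_5 = 168; y1_5 = 228; cx_6 = 56; cy_6 = 184; x1_7 = 256; y1_7 = 144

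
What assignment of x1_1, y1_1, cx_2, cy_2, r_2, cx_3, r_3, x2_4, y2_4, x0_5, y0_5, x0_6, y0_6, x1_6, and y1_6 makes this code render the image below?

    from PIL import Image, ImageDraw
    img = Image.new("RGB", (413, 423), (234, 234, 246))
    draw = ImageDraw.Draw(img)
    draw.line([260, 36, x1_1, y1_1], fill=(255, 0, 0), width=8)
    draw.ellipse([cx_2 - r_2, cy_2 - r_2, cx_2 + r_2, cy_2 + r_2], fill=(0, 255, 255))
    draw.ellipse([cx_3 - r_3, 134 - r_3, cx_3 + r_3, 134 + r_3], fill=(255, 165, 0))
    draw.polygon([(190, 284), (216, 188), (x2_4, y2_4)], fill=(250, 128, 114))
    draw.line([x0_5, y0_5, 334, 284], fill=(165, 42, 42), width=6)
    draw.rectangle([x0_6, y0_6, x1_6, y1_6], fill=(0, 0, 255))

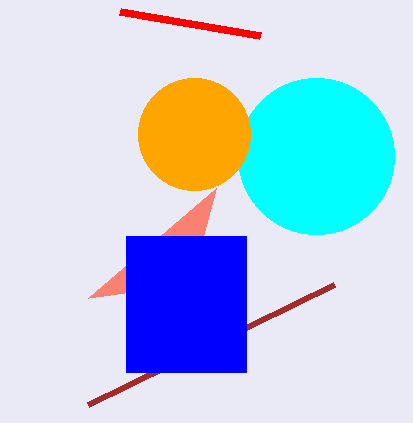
x1_1 = 120, y1_1 = 12, cx_2 = 316, cy_2 = 156, r_2 = 78, cx_3 = 194, r_3 = 56, x2_4 = 88, y2_4 = 298, x0_5 = 88, y0_5 = 404, x0_6 = 126, y0_6 = 236, x1_6 = 246, y1_6 = 372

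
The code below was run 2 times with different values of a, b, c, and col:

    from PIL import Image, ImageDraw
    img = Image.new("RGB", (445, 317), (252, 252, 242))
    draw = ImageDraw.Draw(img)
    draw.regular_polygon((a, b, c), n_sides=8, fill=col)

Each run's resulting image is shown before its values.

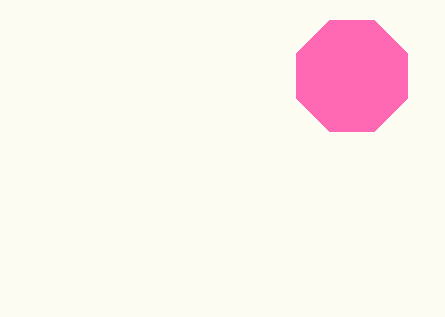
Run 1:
a = 352; b = 76; c = 60; col = 'hotpink'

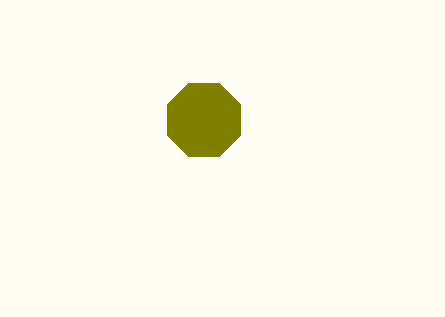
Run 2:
a = 204, b = 120, c = 40, col = 'olive'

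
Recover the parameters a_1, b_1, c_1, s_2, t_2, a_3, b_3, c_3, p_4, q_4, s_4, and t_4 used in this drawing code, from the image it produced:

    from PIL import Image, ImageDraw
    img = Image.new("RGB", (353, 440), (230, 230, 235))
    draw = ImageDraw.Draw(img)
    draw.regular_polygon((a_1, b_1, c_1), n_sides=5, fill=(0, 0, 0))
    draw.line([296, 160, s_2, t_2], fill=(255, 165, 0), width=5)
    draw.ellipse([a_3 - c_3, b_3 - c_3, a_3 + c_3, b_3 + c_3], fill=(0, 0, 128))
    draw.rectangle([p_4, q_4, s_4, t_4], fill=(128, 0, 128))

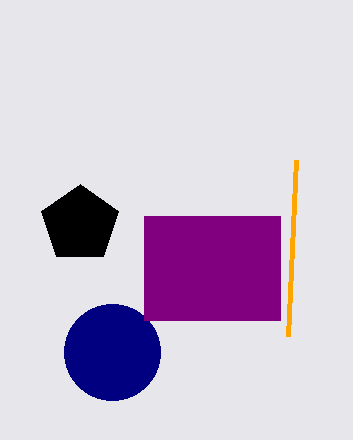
a_1 = 80, b_1 = 224, c_1 = 40, s_2 = 288, t_2 = 336, a_3 = 112, b_3 = 352, c_3 = 48, p_4 = 144, q_4 = 216, s_4 = 280, t_4 = 320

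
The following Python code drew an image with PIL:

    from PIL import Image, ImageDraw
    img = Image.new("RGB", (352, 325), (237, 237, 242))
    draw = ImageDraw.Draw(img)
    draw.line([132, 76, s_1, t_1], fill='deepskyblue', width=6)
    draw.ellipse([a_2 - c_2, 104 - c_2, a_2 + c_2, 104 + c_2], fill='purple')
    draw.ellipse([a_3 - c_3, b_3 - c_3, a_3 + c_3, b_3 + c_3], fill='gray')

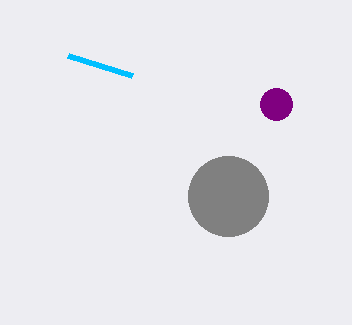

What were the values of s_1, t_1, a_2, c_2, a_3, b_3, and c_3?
s_1 = 68; t_1 = 56; a_2 = 276; c_2 = 16; a_3 = 228; b_3 = 196; c_3 = 40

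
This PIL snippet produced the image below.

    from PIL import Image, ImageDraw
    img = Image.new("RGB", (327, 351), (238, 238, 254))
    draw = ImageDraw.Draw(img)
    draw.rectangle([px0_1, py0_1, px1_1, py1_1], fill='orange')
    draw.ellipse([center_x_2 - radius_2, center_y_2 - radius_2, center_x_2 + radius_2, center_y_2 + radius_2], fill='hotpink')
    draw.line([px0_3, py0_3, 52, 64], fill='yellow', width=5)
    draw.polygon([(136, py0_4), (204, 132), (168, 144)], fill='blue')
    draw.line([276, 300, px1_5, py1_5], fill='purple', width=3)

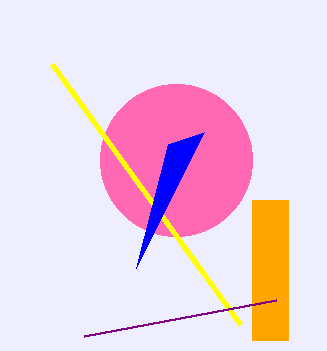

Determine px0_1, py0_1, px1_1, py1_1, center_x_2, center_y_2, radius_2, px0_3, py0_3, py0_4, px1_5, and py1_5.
px0_1 = 252
py0_1 = 200
px1_1 = 288
py1_1 = 340
center_x_2 = 176
center_y_2 = 160
radius_2 = 76
px0_3 = 240
py0_3 = 324
py0_4 = 268
px1_5 = 84
py1_5 = 336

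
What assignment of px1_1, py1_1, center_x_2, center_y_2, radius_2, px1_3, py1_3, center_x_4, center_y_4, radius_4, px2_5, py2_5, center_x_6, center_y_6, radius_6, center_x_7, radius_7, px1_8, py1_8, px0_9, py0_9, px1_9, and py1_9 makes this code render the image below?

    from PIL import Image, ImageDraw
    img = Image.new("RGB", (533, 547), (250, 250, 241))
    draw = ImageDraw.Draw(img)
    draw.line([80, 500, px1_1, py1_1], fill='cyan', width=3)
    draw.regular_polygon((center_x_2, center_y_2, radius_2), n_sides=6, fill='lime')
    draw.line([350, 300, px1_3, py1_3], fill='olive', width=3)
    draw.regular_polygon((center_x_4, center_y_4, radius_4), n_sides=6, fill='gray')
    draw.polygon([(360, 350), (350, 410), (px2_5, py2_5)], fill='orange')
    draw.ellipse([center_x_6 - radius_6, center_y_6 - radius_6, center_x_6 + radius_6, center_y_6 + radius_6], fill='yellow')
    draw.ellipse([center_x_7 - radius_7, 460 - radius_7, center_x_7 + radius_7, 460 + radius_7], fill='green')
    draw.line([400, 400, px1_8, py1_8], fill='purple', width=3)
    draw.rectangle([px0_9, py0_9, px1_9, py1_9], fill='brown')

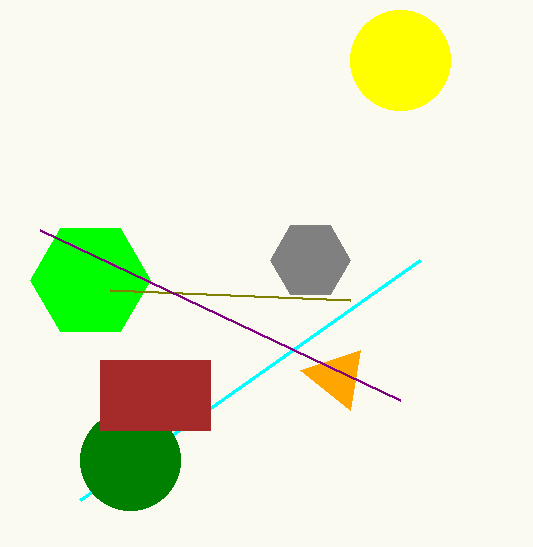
px1_1 = 420
py1_1 = 260
center_x_2 = 90
center_y_2 = 280
radius_2 = 60
px1_3 = 110
py1_3 = 290
center_x_4 = 310
center_y_4 = 260
radius_4 = 40
px2_5 = 300
py2_5 = 370
center_x_6 = 400
center_y_6 = 60
radius_6 = 50
center_x_7 = 130
radius_7 = 50
px1_8 = 40
py1_8 = 230
px0_9 = 100
py0_9 = 360
px1_9 = 210
py1_9 = 430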